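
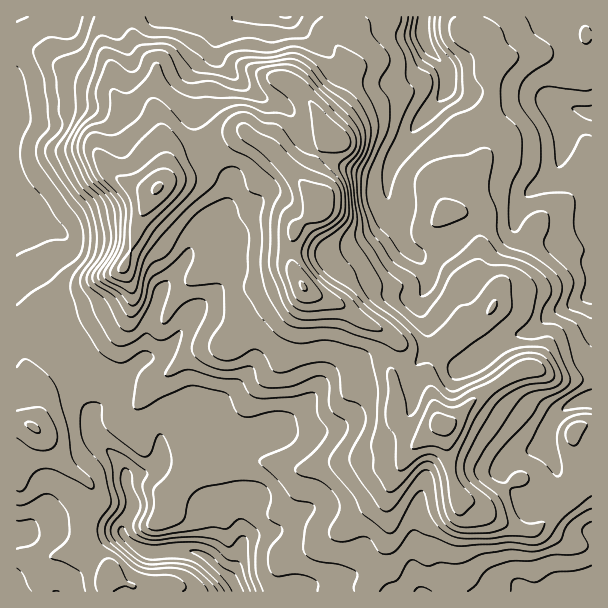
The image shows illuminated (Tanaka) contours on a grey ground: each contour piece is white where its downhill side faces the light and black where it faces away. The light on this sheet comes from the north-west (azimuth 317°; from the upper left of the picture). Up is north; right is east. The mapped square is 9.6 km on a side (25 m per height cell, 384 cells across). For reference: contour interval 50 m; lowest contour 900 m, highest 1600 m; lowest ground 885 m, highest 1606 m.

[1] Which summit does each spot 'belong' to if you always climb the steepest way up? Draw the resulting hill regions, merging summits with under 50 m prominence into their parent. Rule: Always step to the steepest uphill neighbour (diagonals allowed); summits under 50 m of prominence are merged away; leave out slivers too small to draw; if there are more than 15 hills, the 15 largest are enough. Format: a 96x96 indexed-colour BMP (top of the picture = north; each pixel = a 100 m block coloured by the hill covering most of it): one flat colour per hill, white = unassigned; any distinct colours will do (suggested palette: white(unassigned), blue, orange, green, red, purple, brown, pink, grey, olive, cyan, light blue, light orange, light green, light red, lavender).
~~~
<image width="96" height="96" href="data:image/bmp;base64,Qk12EgAAAAAAAHYAAAAoAAAAYAAAAGAAAAABAAQAAAAAAAASAAATCwAAEwsAABAAAAAAAAAA////ALR3HwAOf/8ALKAsACgn1gC9Z5QAS1aMAMJ34wB/f38AIr28AM++FwDox64AeLv/AIrfmACWmP8A1bDFAGZmZmZmZmZmZmZmZmZmZmZmZmIiIiIiIiIiIiIiIiIiIiIiIiIiIiIiIiIiIiIiImZmZmZmZmZmZmZmZmZmZmZmZiIiIiIiIiIiIiIiIiIiIiIiIiIiIiIiIiIiIiIiImZmZmZmZmZmZmZmZmZmZmZmYSIiIiIiIiIiIiIiIiIiIiIiIiIiIiIiIiIiIiIiImZmZmZmZmZmZmZmZmZmZmZmESIiIiIiIiIiIiIiIiIiIiIiIiIiIiIiIiIiIiIiImZmZmZmZmZmZmZmZmZmZmZhERIiIiIiIiIiIiIiIiIiIiIiIiIiIiIiIiIiIiIiImZmZmZmZmZmZmZmZmZmZmYRERIiIiIiIiIiIiIiIiIiIiIiIiIiIiIiIiIiIiIiImZmZmZmZmZmZmZmZmZmZhERERIiIiIiIiIiIiIiIiIiIiIiIiIiIiIiIiIiIiIiImZmZmZmZmZmZmYREREREREREREiIiIiIiIiIiIiIiIiIiIiIiIiIiIiIiIiIiIiImZmZmZmZmZmZmEREREREREREREiIiIiIiIiIiIiIiIiIiIiIiIiIiIiIiIiIiIiIlZmZmZmZmZmZhEREREREREREREiIiIiIiIiIiIiIiIiIiIiIiIiIiIiIiIiIiIiIlVVVVVVVVVVVREREREREREREREiIiIiIiIiIiIiIiIiIiIiIiIiIiIiIiIiIiIiIlVVVVVVVVVVVREREREREREREREiIiIiIiIiIiIiIiIiIiIiIiIiIiIiIiIiIiIiIlVVVVVVVVVVVVERERERERERERIiIiIiIiIiIiIiIiIiIiIiIiIiIiIiIiIiIiIiIlVVVVVVVVVVVVERERERERERERIiIiIiIiIiIiIiIiIiIiIiIiIiIiIiIiIiIiIiIlVVVVVVVVVVVVERERERERERERIiIiIiIiIiIiIiIiIiIiIiIiIiIiIiIiIiIiIiIVVVVVVVVVVVVVERERERERERESIiIiIiIiIiIiIiIiIiIiIiIiIiIiIiIhESIiIiIVVVVVVVVVVVVVERERERERERESIiIiIiIiIiIiIiIiIiIiIiIiIiIiIiIRERIiIiEVVVVVVVVVVVVVEREREREREREiIiIiIiIiIiIiIiIiIiIiIiIiIiIiIiEREREiIREVVVVVVVVVVVVREREREREREREiIiIiIiIiIiIiIiIiIiIiIiIiIiIiIiERERESEREVVVVVVVVVVVVREREREREREREiIiIiIiIiIiIiIiIiIiIiIiIiIiIiIhEREREREREVVVVVVVVVVVVREREREREREREiIiIiIiIiIiIiIiIiIiIiIiIiIiIiIhEREREREREVVVVVVVVVVVUREREREREREREiIiIiIiIiIiIiIiIiIiIiIiIiIiIiIiEREREREREVVVVVVVVVVVUREREREREREREiIiIiIiIiIiIiIiIiIiIiIiIiIiIiIiIREREREREVVVVVVVVVVREREREREREREREiIiIiIiIiIiIiIiIiIiIiIiIiIiIiIiIiIREREREVVVVVVVVVURERERERERERERESIiIiIiIiIiIiIiIiIiIiIiIiIiIiIiIiIiEREREVVVVVVVVVERERERERERERERETMyIiIiIiIiIiIiIiIiIiIiIiIiIiIiIiIiEREREVVVVVVVVVERERERERERERERMzMzMiIiIiIiIiIiIiIiIiIiIiIiIiIiIiIiIREREVVVVVVVVVERERERERERERERMzMzMyIiIiIiIiIiIiIiIiIiIiIiIiIiIiIiIREREVVVVVVVVRERERERERERERETMzMzMzMyIiIiIiIiIiIiIiIiIiIiIiIiIiIiIREREVVVVVVVVREREREREREREREzMzMzMzMzIiIiIiIiIiIiIiIiIiIiIiIiIiIiIhEREVVVVVVVVRERERERERERERETMzMzMzMzMyIiIiIiIiIiIiIiIiIiIiIiIiIiIiEREVVVVVVVVRERERERERERERERMzMzMzMzMyIiIiIiIiIiIiIiIiIiIiIiIiIiIiIhEVVVVVVVUREREREREREREREREzMzMzMzMzIiIiIiIiIiIiIiIiIiIiIiIiIiIiIiIlVVVVVVURERERERERERERERETMzMzMzMzMiIiIiIiIiIiIiIiIiIiIiIiIiIiIiIlVVVVVVURERERERERERERERERMzMzMzMzMyIiIiIiIiIiIiIiIiIiIiIiIiIiIiIlVVVVVVEREREREREREREREREREzMzMzMzMzIiIiIiIiIiIiIiIiIiIiIiIiIiIiIlVVVVVVERERERERERERERERERETMzMzMzMzMiIiIiIiIiIiIiIiIiIiIiIiIiIiIlVVVVVRERERERERERERERERERETMzMzMzMzMzIiIiIiIiIiIiIiIiIiIiIiIiIiIlVVVVURERERERERERERERERERERMzMzMzMzMzMzIiIiMzIiIiERIiIiIiIiIiIiIlVVVVERERERERERERERERERERERMzMzMzMzMzMzMzMzMzMiIhERESIiIiIiIiIiIlVVVRERERERERERERERERERERETMzMzMzMzMzMzMzMzMzMiIRERERIiIiIiIiIiIlVVVRERERERERERERERERERERETMzMzMzMzMzMzMzMzMzMyEREREREiIiIiIiIiIlVVUREREREREREREREREREREREzMzMzMzMzMzMzMzMzMzMxERERERERIiIiIiIiIlVVURERERERERERERERERERERMzMzMzMzMzMzMzMzMzMzMxEREREREREREiIiIiIlVVUREREREREREREREREREREzMzMzMzMzMzMzMzMzMzMzMRERERERERERESIiIiIlVVURERERERERERERERERETMzMzMzMzMzMzMzMzMzMzMzMRERERERERERERIiIiIlVVERERERERERERERERETMzMzMzMzMzMzMzMzMzMzMzMzMRERERERERERERESIiIlVRERERERERERERERERETMzMzMzMzMzMzMzMzMzMzMzMzEREREREREREREREREiIlUREREREREREREREREREREzMzMzMzMzMzMzMzMzMzMzMzERERERERERERERERERIlERERERERERERERERERERETMzMzMzMzMzMzMzMzMzMzMzMRERERERERERERERERERERERERERERERERERERERERMzMzMzMzMzMzMzMzMzMzMzMRERERERERERERERERERERERERERERERERERERERERMzMzMzMzMzMzMzMzMzMzMzMxEREREREREREREREREREREREREREREREREREREREREzMzMzMzMzMzMzMzMzMzMzMxEREREREREREREREREREREREREREREREREREREREREzMzMzMzMzMzMzMzMzMzMzMRERERERERERERERERERERERERERERERERERERERERMzMzMzMzMzMzMzMzMzMzMzMRERERERERERERERERERERERERERERERERERERERERMzMzMzMzMzMzMzMzMzMzMzERERERERERERERERERERERERERERERERERERERERERMzMzMzMzMzM0RDMzMzMzMxERERERERERERERERERERERERERERERERERERERERERMzM0REREREREREQzMzMzMRERERERERERERERERERERERERERERERERERERERERERREREREREREREREREMzMzERERERERERERERERERERERERERERERERERERERERERFEREREREREREREREREQzMzERERERERERERERERERERERERERERERERERERERERERFEREREREREREREREREREMzEREREREREREREREREREREREREREREREREREREREREREUREREREREREREREREREQxERERERERERERERERERERERERERERERERERERERERERERREREREREREREREREREQxERERERERERERERERERERERERERERERERERERERERERERRERERERERERERERERERBERERERERERERERERERERERERERERERERERERERERERERFEREREREREREREREREQREREREREREREREREREREREREREREREREREREREREREREREUREREREREREREREREQREREREREREREREREREREREREREREREREREREREREREREREUREREREREREREREREQREREREREREREREREREREREREREREREREREREREREREREREUREREREREREREREREQREREREREREREREREREREREREREREREREREREREREREREREUREREREREREREREREQRERERERERERERERERERERERERERERERERERERERERERERFERERERERERERERERDMREREREREREREREREREREREREREREREREREREREREREREUREREREREREREREQzMzMRERERERERERERERERERERERERERERERERERERERERERFEREREREREREREQzMzMzMxERERERERERERERERERERERERERERERERERERERERERFERERERERERERDMzMzMzMxERERERERERERERERERERERERERERERERERERERERERREREREREREREMzMzMzMzMzERERERERERERERERERERERERERERERERERERERERERRERERERERERDMzMzMzMzMzMRERERERERERERERERERERERERERERERERERERERERREREREREREQzMzMzMzMzMzMREREREREREREREREREREREREREREREREREREREREUREREREREREQzMzMzMzMzMzMxEREREREREREREREREREREREREREREREREREREREUREREREREREQzMzMzMzMzMzMxEREREREREREREREREREREREREREREREREREREREUREREREREREMzMzMzMzMzMzMzEREREREREREREREREREREREREREREREREREREREUREREREREREMzMzMzMzMzMzMzMREREREREREREREREREREREREREREREREREREREURERERERERDMzMzMzMzMzMzMzMxEREREREREREREREREREREREREREREREREREREUREREREREQzMzMzMzMzMzMzMzMzEREREREREREREREREREREREREREREREREREREUREREREQzMzMzMzMzMzMzMzMzMzMREREREREREREREREREREREREREREREREREREURERERDMzMzMzMzMzMzMzMzMzMzMxEREREREREREREREREREREREREREREREREREUREREQzMzMzMzMzMzMzMzMzMzMzMxEREREREREREREREREREREREREREREREREREUREREMzMzMzMzMzMzMzMzMzMzMzMxEREREREREREREREREREREREREREREREREREURERDMzMzMzMzMzMzMzMzMzMzMzMxEREREREREREREREREREREREREREREREREREUREQzMzMzMzMzMzMzMzMzMzMzMzMRERERERERERERERERERERERERERERERERERERREMzMzMzMzMzMzMzMzMzMzMzMzMRERERERERERERERERERERERERERERERERERERFDMzMzMzMzMzMzMzMzMzMzMzMzERERERERERERERERERERERERERERERERERERERETMzMzMzMzMzMzMzMzMzMzMzMxERERERERERERERERERERERERERERERERERERERETMzMzMzMzMzMzMzMzMzMzMzMRERERERERERERERERERERERERERERERERERERERERMzMzMzMzMzMzMzMzMzMzMzMRERERERERERERERERERERERERERERERERERERERERMzMzMzMzMzMzMzMzMzMzMzMREREREREREREREREREREREREREREREREREREREREREzMzMzMzMzMzMzMzMzMzMzMRERERERERERERERERERERERERERERERERERERERERETMzMzMzMzMzMzMzMzMzMzMREREREREREREREREREQ=="/>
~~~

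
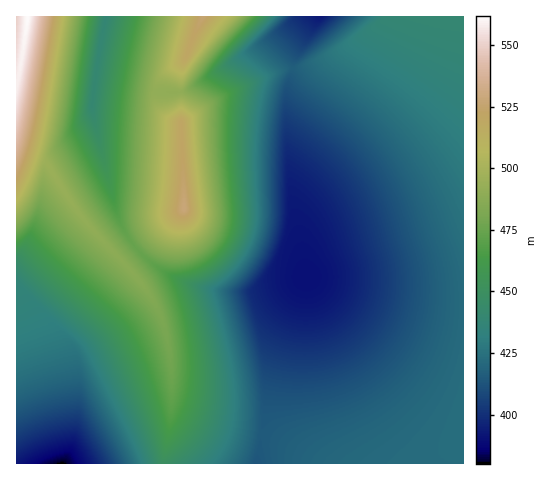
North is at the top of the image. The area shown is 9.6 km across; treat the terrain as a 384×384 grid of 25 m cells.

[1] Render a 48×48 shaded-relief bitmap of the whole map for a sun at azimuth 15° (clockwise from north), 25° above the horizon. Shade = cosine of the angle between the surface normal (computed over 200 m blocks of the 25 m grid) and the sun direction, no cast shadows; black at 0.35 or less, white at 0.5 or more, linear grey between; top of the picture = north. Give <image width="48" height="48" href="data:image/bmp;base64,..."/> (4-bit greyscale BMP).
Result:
<image width="48" height="48" href="data:image/bmp;base64,Qk32BAAAAAAAAHYAAAAoAAAAMAAAADAAAAABAAQAAAAAAIAEAAATCwAAEwsAABAAAAAAAAAAAAAAABEREQAiIiIAMzMzAERERABVVVUAZmZmAHd3dwCIiIgAmZmZAKqqqgC7u7sAzMzMAN3d3QDu7u4A////AGVVVWVVVVVVVmZmd3d3d3d3d3d3d3d3d2VVVVVVVVVVVmZnd3d3d3d3d3d3d3d3d2ZVVVVVVVVVVmZ3d3d3d3iIiId3d3d3d2ZVVVVVVVVVZmd3d3d3eIiIiIiHd3d3d2ZlVVVVVVVVZnd3d4iIiIiIiIiId3d3d2ZmZVVVVVVVZ3d3iIiIiIiIiIiIh3d3d2ZmZlVVVVVWZ3d4iIiIiIiIiIiIiHd3d2ZmZmVVVVVWZ3iIiIiIiIiIiIiIiHd3d2ZmZmVVVVVmZ4iIiIiIiIiIiIiIiId3d2ZmZmVVVVZmeIiIiZmIiIiIiIiIiId3d2ZmZmVVVWZmeIiImZmIiIiIiIiIiId3d3d2ZmVVVWZmeIiZmZmYiIiIiIiIiHd3d3d3dlVVVWZmeImZmZmYiIiIiIiIiHd3d3d3dlVVVVZmiZmZmZmIiIiIiIiIh3d3d3d3ZUVVVVVmiZmZmZmIiIiIiIiId3d3d3d2VEVVVVVnmZmZmZmIiIiIiIiHd3d3d3dlVVVVVVVomZmZmZmIiIiIiId3d3d3d3dVVVVVVVV5mZmZmZiIiIiIh3d3d3d3d3VVVVVVVVaJmZiHd3eIiIh3d3d3d3d3d2VVVVVVVWiZl2VUVVZ4h3d3d3d3d3d3d1VVVVVVVoqoVDM0RVVnd3d3d3d3d3d3d1VVVVVVV5l0MzNERVVnd3d3d3d3d3d3d0VVVVVVeadDMzREVWZmd3d3d3d3d3d3dzVVVVVXmoVDM0RVZmZ3d3d3d3d3d3d3dzVVVVV5qWREM0VWZ3d3d3d3d3d3d3d3d0RVVVaaqFVUQ0VneIiId3d3d3d3d3d3d0VVVWmql2ZlVFeIiIiIh3d3d3d3d3d3d1VlVoqql2ZmZnmZmZmZh3d3d3d3d3d3d1ZlV5qqh3d3d5mZmZmZh3d3d2Zmd3d3d2Zmaaqqdnd3d5mZmZmZh3d3ZmZmZ3d3d2Zmiqqpdmd3d5mZmZmYh3d2ZmZmZnd3d2dnmqqodmZmZ5mZmZmIh3ZmZmZmZnd3d3d4qqqoZmZmZ5mZmZiIh2ZmZmZmZnd3d3d4mqqXZmZmZ5mZmYiIh2ZmZmZmZmd3d3d3iaqXZmZmZ5mZmIiId2ZmZmZmZmd3d3d3iaqXZmZmZ5mZiIiIdmZmZmZmZmd3d3eIiJqHZmZneZmYiIiIdmZmZmZmZnd3d3iIiImHd3Z4q7qYiIiIdmZmZmZmZnd3d4iIiIh3d3d5q8upiIiHdmZmZmZmZnd3d4iIiIh3d3d4iau7qYd3dmZmZmZmZ3d3d4iIiIiHd3d2VXm7upiHZmZmZmZmZ3d3d4iIiIiHd3d2REaKu6qYd2ZmZmZmd3d3d4eIiIh3d3d2VURXiqqpiIdmZmZnd3d3d4eIiIh3d3d3dlQ0V5qpmZmHZmZ3d3d3d4eIiIh4d3d3d3VDNFeZmZqph3d3d3d3d4eIiIh4d3d3d3ZUMjRomZqqmHd3d3d3d4eIiIh4d3d3d3ZVMiI1eZmqqph3d3d3d3eIiIiId3d3d3ZVQiIjaZmqqql3d3d3dw=="/>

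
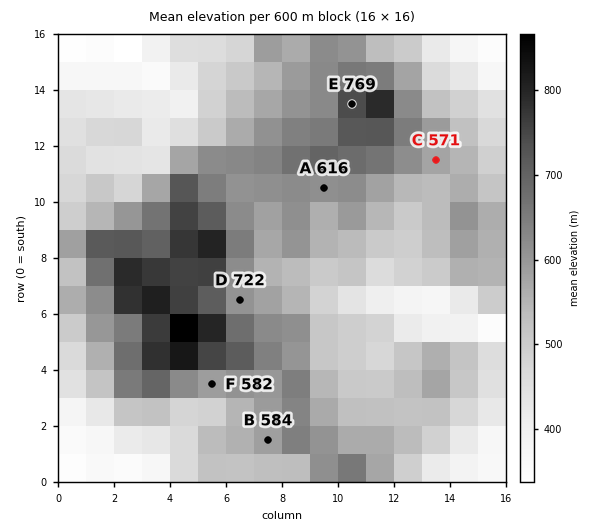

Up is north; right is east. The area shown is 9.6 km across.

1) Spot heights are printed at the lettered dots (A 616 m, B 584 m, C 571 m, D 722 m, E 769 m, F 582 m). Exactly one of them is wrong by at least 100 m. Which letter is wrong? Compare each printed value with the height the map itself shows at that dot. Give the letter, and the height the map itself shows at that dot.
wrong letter D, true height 597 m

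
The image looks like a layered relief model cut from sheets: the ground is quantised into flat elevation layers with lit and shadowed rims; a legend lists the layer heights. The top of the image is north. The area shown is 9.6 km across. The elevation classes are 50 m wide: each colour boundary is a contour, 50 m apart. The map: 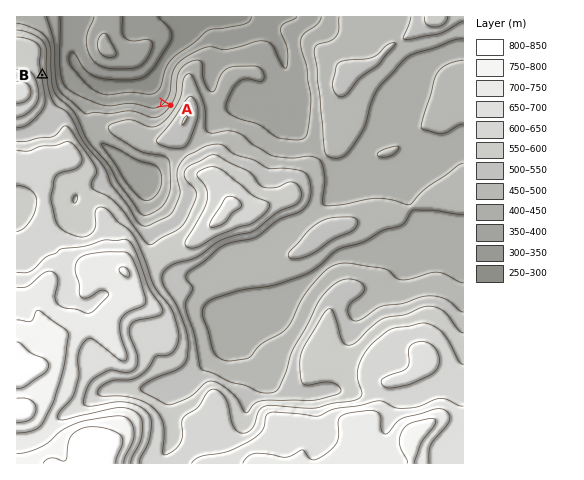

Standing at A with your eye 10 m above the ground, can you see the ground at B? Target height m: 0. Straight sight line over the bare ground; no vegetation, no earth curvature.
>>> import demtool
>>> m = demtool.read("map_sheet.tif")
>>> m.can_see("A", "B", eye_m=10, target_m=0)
True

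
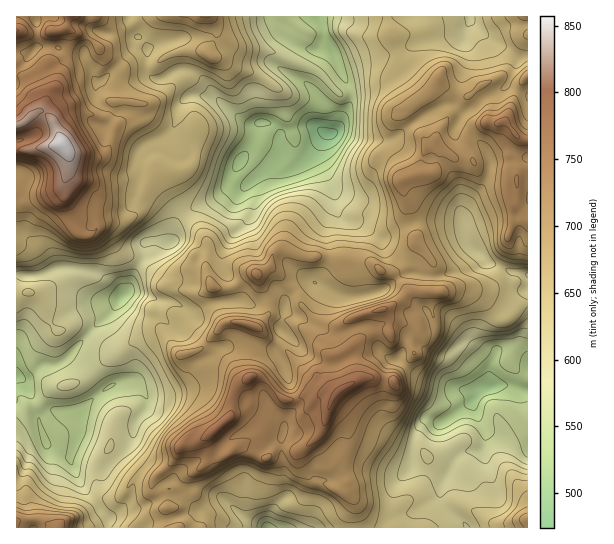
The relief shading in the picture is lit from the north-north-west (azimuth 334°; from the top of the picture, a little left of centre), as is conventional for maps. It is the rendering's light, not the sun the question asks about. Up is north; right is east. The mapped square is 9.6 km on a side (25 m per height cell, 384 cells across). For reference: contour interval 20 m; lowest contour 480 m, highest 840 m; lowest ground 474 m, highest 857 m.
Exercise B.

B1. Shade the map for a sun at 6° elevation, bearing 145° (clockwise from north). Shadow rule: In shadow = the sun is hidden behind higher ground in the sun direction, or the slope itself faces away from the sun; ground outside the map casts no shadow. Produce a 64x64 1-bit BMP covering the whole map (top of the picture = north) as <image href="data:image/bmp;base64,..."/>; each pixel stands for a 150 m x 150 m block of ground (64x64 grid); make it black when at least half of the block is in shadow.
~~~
<image width="64" height="64" href="data:image/bmp;base64,Qk0+AgAAAAAAAD4AAAAoAAAAQAAAAEAAAAABAAEAAAAAAAACAAATCwAAEwsAAAIAAAAAAAAA////AAAAAAAADBAAAAAAAP4OAAAAAAAP/wDAAAAAAB//AAAAAAAAHv+YAAAAAAAcvZ0AAAAAABw5nYAAAAAAGVGfwAAAAAAXQZ/gAAAAAAYBz8AAAAAAAAHH8AAwAAAAAOf4ABgADgAA5/+AAAAPAABn/8AAAAeAAHP/4AAAACAAe//AAgAAYAA//+AiAAB4AA//4HEAADAAD//ge8AAAAQH8/x74wAAAAfg/n/3AAAAABD8GAQAAAAAPnAwAAAAAAA/ICAAAAAAAD+AAAAAAAAcB8AAAAAAAA8D/gPAAAAAD4P8A/wAAAAPgPgD/wAAAA+AAAP/AABAB8EAAf/8AEADwQAAAP5AAADwDgAAADAAAPgfAA4AAAAA/D8AHgAAAAB+P4/zAAAAAH5/j/AAGAAAH3+D4AAcAAAHf4PAABgAAAD/wAAAGAAAAP/AAAAAAAAAf/AAAAAwAAB/+AAAADAAAD/8AgAIcAAAP/+HABgAAAAf/+eAGAAAAAAH98AAwAAAAAf4wAD4AAAAB/gAADgAAAAH8CAAAAAAAAP4eQCAAAAAAfwY+MAAAAAB/AD84AAEAAB/AHzAAMAAAH/APPgAAAAAf+BA+AAAAAB58PNwAAAAAPD4+2AAAAAAwH7/cABgAACAP/QAAB4AAAA5gAAgAAAAAAAAPAAAAAEAAAC8AAAAAQAAAA=="/>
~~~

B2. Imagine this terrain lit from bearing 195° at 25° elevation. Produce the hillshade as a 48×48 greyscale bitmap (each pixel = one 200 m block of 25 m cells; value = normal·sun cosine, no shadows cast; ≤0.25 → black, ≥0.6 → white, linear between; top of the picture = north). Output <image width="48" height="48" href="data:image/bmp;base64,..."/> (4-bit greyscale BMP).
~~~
<image width="48" height="48" href="data:image/bmp;base64,Qk32BAAAAAAAAHYAAAAoAAAAMAAAADAAAAABAAQAAAAAAIAEAAATCwAAEwsAABAAAAAAAAAAAAAAABEREQAiIiIAMzMzAERERABVVVUAZmZmAHd3dwCIiIgAmZmZAKqqqgC7u7sAzMzMAN3d3QDu7u4A////ACQwAkR4Z5mGVWZXre/cyqu4d3ZmaKhkVhIQACWJiJh2dmV5vtzLuryoZ3dmeIdUVTIAACaJmah3iGeqvLqrzMp2Zndmd2VWZUMRIUdnmah4mZqpqrvd3KhVVVZmZmZohkISI3dlZ3iavMuprM3bqYZVZlVnZnZoYzETNXd2Rleru83d7szKmYZniHd3d2VmMCEkV2eHRFe9uqve26u7mIeJmHh3d2VkIjNXd2eHVFeaqqiZhniKuYiImYdUZ3ZlVUV4d3d3ZlMzaKqHd3d4qoiIiYUyNVVmZ1aHd3d2dkIRJFmod4iZm5iImpVFQzV3Z2eHiIdmd1UyIiaHh5uZmpiZq5iIdTZ2ZlaaqpdUVmd1VEVneLqZiKqau6qodlZUVVaau6hkVomZh2aJmnNnd5u7vIeXZ3ZEVmmHeJmYiKq8mId5lxJmZViqljaHiZh4mJp2Vnm7qrvcmIdTMSd1VDREIDmZu6qqmKmIdniau8vLmIYxElhUZlQxI3uqqpmZiKmrqHiIm7uVaIdlZ3ZXdmZlm5mamZmZiaq6qodmiqlTRqqZqVWZZWZouoeKmZvNurqpiYZVeJdmZYqqhViXZnd5l4h3irzu27qXdnZUV4d3d1VTJIiHVUV5l3dmi8y6qrqHdmZkRWd4mmMiRniGQyEiNXeJzLuXeJl3d4iHZnmaqqiIqHl0RVQhBHiqupiHZlVmeJmqqZmZiZeL2plVeKqZhlVVRWZnZoh2eJms24Z4h0WLqZd5qqmst0RUMzNGeNypq7y8yWRGhkZ1JXerqYiHRWiHQyNqzbu87//Kl1QjZmUyFHiHZmVSJYl0Mzau7oit///ah3ZUVlMRNFVCEiIiV4hjNGnNyom+/bu6u6mZZCIyNEMyIhI1iIZUVoq5qrveyHeIm7qpYhNENENEQ0VniYdmZ5q5mbzuyXZmaKqYYyI0UzM0RWd3iqh3eJu6mJrdyodmZ4mZhkNDUhEjRWeIq6mZmrurl4iqqphmd4mqmGVlUwACNXiavJmqq8uqh4iZmYZWd4iaqHZnZUISNYm7uYmarNuId73KqGZ3d3d4iHd3h3ZURXmqhVZ3nLmIdv/sqGZ3d3d3eIiIiHd2RFZ4dUV3mIaId7qqhCNXiHd3eImYiHiGVERWdmeIZmeqqpd3QQJXmph3iIiYd4h1VlV3iYhmVnrbt6qWIBV3iql3h2VneJl3mpiaupZUZnq6cViFM0ZmeJh2ZDR5u7qazMmZmZh1Z3VEMkVURERnd3ZmQze7zcuqq8qYZniYeIUhJERFUzVmZDNnZozKq7hnm5mYVEaJh3hkN2REQ1dmZDRoic26qVNZqFmodURodVZ3WWVUNGmXdWiInOyphDaahWqod2VVVDM1VWVURXunVnmqzsmHVXmGRJuod3ZCIjMzU4dmaJp2RXeJqnd2Z3VFV7upiHZSEkVVibqbu6VFV4h3h3dkREV3etuZmHdlRWZ4qnaJqXZ2aau7updDRGh2e6iIh2d3Z2eamSJDd4uVerzd3KZERXhkeod3dVZ3d2iqiA=="/>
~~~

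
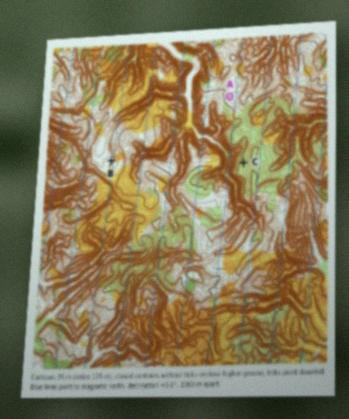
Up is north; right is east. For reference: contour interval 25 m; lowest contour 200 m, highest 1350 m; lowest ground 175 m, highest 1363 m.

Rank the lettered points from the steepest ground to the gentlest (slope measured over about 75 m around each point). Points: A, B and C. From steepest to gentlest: C A B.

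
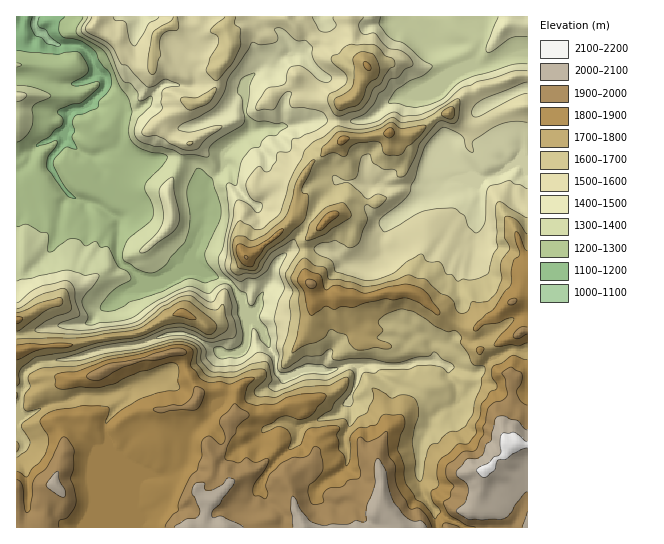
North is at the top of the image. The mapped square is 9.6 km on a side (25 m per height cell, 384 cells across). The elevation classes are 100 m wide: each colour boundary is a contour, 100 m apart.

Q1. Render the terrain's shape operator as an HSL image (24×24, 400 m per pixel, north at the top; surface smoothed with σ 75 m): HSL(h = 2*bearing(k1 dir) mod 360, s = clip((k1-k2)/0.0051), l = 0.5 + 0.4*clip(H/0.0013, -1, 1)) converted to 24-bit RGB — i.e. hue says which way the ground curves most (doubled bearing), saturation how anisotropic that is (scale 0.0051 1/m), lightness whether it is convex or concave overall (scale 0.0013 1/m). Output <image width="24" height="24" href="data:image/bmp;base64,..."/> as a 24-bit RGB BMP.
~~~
<image width="24" height="24" href="data:image/bmp;base64,Qk32BgAAAAAAADYAAAAoAAAAGAAAABgAAAABABgAAAAAAMAGAAATCwAAEwsAAAAAAAAAAAAAXKlfs31jjpZKWnB2f39/enl+TnJ7gbh1rXdqYaZUcVSAoHmea0iBkdCSel2Ti2iSmlp0jL2ShLrETRRgy0IdwbdQaaZTUYRzSTTNu52Vtta+TUlzf39/d3d/gIqMQlWFxbukuY2dVn9fSEJjkKZujoxUV3CLc3Kac2OYt9OdQ1lpaiaKl49RtZFycH9ra3KBYjSd2bS2rotrT1Brf39/fnp2foJqO2BduZByfK+EwJbHPWyxqczJqHCZUItkN0hwoZJg1NaqKSlGVD90raLRu7/dq4GcYnZ0QFRVdn5U2LmqTk5sfXFyhneCi4+HcH6BTpWAs6pzTm5BjlZwM45Esl6GtraQJx1WwNy8tKBzQThgS42MaaB6lEaE0I6cknmrZ0qMbKt4rItcnJB1bl6lbX9yg3xsfX5sRYNgrGZ4paF7M1Q/sqFWGmkt2bDEJFGts3WG37O3V2l/TG5sVoFfWUBpu8mgeJq3MHljNqswnE7Axp7JSVqerYvBsajLoYzDdLt2QXp3qduroZfZu4Xe08DgNWsdDyQVf39Po6x3voWkVG14TGNYQlduyNavf1NRNEGSu4q6wURkinQnQGAnLkwnX29GXzxHuOq7fIXW7qzGGGEWHE07y6PG3rbrZFDsl8m9ilxynWh0npGra1mXRXdxjWQ5rK9fFFchOIYSFJ4euq3q6db12sf0s0XJPIMvP841IzkyfkpX9dbflgBlFyoJJCgLh3QKLDEMhYcsT3Avf25LYD1Mg2w6XM+yuprK3sv12dP41s/8AGP+V40AHzECDJoA39L5uwA0JicMDkYejV0dv1uP3KbJVISXrZfGnanJnrbDhYCrZ1J+XF9/msaIkDOph28g2O4mHykKHysIFlEca1TFz6Ly/s37dDIAvvjw2N/zMj+NYjd7Yo5/0ayce16HbZdrdYtmdndbcU9YmGZbWre6uZrIQZFlUtN3u0Cr7djz2+rwPChBN00xL1c0RIRV6tzvmZHH6HySQx5RQHt2cF6LzKyBc3C0oarNn4jSrG20WIWowejgZVabYJODvW3GzovLPXFPb4Zg1oKVtH6/coejTYFrPlouLlYeZ0IkXSMQjTAUHmskPCdo2fLaRMHThLuqPTdzqXzOyq7dkV1qalJneWZ9QTdVv6h+jZltQ19GioBgg31spkmtwG6VeaB+YXhuYlJ5Rzqu89jjkKPaCCslxtl3gzs5RC8fSWY9Q1xBo5hcjHNpd4CDVlZuW2mWuLKTmX+CY2WDiJB6h4FvPEd0gamU26PDVZZgUGpyJjZU4PTX737ss3TmuMsXX3Uxg6h2VpSKZneIeYl2lIx8hXx3WV9saD1oh+OVgHBukYx0eJGSc3eTdUpkXX9bXkBR8fDNSk9xIyxB2eetITI22X2FLJO39tXzkLjWolWLNFY7aIFxmYqOjH6HV1JxaL6meclXfXZ7laOLdD1TiXZTfpKVc2V/ZYas1teDYVlxOD9w1LVYYpxURXd81MafJVY6u39reVunyY/DSXxqZnZhh4FzU052pdGYdVNsdIKMlUp+e6ecgYmRgnuEbH6DXYyA0ZCKT0FaS6N1XlmUsIebSV996cS3QlFLm5pPa0drhG1SZLFSYmp3f310eXRcU39GhnddQXdBSnitpXF2g2VZe39qcD09SkYkpmksTr9MNnBcWZGDoWOIZIWes3502YXTmr5tJyE2wbeKsb+BMEpQgGl/iZ+Oj36MaH9rkLucVJddO0RvnpOqbnCVnXTMysfjXtW13G+zxYrUKmhES18uVnIzRHdARY568sz4kYHx2Njz7dT3azKsRmwvcJiIgH1zfm1rqJpkf3tRJmw6PJE8m2yALXI8qGJQw3+hyKdwJGcviTi61LTMXpCmXpV8fitt6LlGBywHQIAZNkAoxD3o+dLzN01bhmqit5bJ1ZTbl1rDaVLFUpPTeSJroopeK5A5dLBCo0tT1aKNIzhDiriPtma4aJ5+Paao3Iie1omSLFA3QVc3MlMwbawr2qvioHLORnwyZnS+in+9zLzYOxdtjj9hjLrC1LXDdpyrX2aP5sK8N2NgPmI/UIxctG6afj5nSKOi8Orbl4DQh63OYWuxWIFfRV0wSHYwunrcaZBVZzgsZj8UKAsRlOChQm2NyracaltvY3h0rZxtyofAWF6GUYpqTXhKfbKnZbSYz82fVlSSlkpoYkxTiWNifHKVqYFsWWJFd0aYgU28UE/I9tXXdbGkQU9yvYFYv36danKUebFxqXKCcGinjmi5jLewV1x1pKxwfZpCTjhDeV9ke3CDiZqRboGBt2uThIGv"/>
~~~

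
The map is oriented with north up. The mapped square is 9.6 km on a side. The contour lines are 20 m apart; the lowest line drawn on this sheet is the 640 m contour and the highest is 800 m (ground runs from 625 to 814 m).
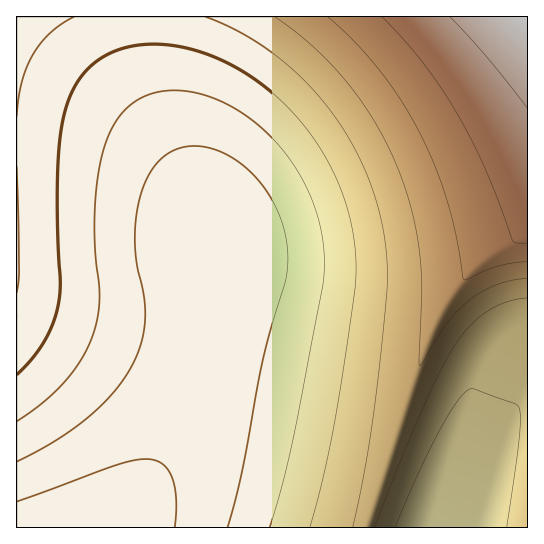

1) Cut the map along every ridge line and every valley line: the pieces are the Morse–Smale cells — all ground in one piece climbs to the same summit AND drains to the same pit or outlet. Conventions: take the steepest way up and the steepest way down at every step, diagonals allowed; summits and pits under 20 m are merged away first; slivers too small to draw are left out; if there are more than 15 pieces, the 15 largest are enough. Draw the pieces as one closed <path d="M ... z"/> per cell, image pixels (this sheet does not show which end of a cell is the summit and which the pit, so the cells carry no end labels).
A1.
<path d="M527 16l-386 1 2 34 5 30 11 33 36 81 16 44 2 11 0 35-4 36-8 40-20 60-26 52-19 28-22 27 253-1 57-176 21-46 19-27 19-19 16-12 29-16z"/><path d="M141 16l-125 1 1 511 96 0 23-27 29-47 22-47 14-46 11-62 1-49-13-41-33-75-16-44-8-39z"/><path d="M527 232l-28 15-16 12-19 19-19 27-21 46-57 177 161-1z"/>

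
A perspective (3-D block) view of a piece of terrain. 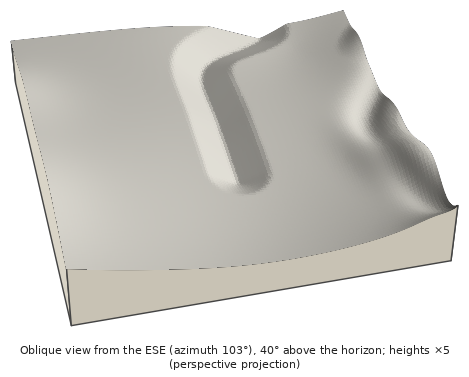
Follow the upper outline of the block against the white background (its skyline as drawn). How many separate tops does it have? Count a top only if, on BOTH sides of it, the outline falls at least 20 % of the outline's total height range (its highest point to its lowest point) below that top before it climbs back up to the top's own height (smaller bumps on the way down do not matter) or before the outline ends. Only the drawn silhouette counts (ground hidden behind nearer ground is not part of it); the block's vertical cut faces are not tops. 0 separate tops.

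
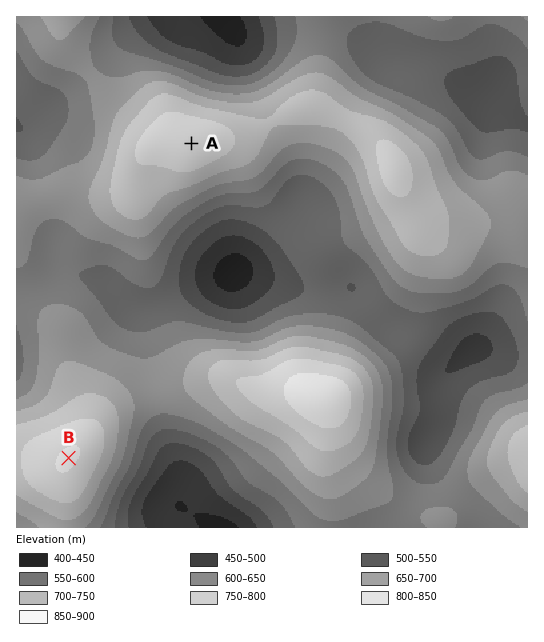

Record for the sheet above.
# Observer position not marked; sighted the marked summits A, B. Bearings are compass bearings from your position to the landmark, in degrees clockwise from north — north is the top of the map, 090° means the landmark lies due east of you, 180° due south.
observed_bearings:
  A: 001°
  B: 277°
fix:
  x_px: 186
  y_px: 472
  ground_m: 480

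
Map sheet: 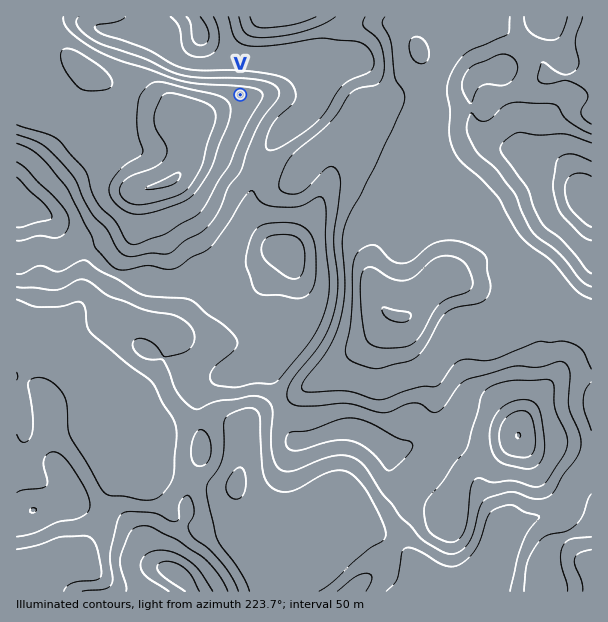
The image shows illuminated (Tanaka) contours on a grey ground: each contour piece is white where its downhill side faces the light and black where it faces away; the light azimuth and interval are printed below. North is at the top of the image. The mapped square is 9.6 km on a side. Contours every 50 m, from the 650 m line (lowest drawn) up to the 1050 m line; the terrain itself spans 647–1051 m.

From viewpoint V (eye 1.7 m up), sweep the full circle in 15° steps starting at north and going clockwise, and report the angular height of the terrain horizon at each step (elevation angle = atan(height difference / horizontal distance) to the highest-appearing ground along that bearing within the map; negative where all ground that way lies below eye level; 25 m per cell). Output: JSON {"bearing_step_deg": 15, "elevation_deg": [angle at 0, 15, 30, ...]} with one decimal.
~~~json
{"bearing_step_deg": 15, "elevation_deg": [16.7, 16.5, 15.4, 13.3, 10.5, 8.2, 7.5, 8.3, 9.4, 9.4, 8.1, 5.9, 3.9, 2.6, 2.2, 2.0, 3.6, 2.3, 0.2, 2.2, 8.5, 11.9, 14.4, 16.0]}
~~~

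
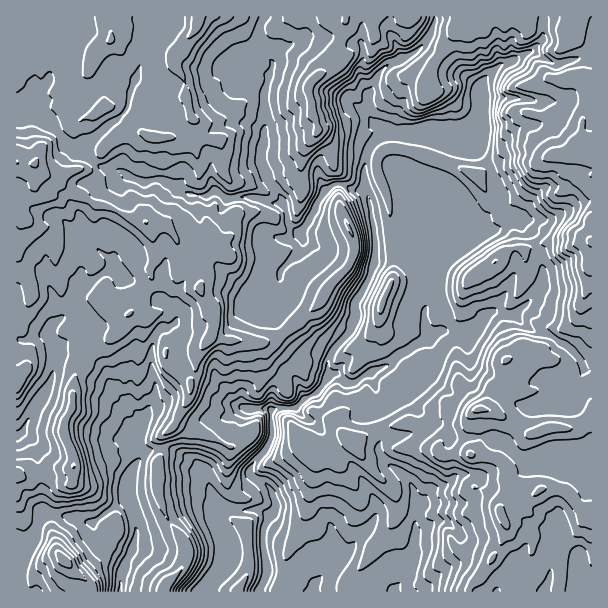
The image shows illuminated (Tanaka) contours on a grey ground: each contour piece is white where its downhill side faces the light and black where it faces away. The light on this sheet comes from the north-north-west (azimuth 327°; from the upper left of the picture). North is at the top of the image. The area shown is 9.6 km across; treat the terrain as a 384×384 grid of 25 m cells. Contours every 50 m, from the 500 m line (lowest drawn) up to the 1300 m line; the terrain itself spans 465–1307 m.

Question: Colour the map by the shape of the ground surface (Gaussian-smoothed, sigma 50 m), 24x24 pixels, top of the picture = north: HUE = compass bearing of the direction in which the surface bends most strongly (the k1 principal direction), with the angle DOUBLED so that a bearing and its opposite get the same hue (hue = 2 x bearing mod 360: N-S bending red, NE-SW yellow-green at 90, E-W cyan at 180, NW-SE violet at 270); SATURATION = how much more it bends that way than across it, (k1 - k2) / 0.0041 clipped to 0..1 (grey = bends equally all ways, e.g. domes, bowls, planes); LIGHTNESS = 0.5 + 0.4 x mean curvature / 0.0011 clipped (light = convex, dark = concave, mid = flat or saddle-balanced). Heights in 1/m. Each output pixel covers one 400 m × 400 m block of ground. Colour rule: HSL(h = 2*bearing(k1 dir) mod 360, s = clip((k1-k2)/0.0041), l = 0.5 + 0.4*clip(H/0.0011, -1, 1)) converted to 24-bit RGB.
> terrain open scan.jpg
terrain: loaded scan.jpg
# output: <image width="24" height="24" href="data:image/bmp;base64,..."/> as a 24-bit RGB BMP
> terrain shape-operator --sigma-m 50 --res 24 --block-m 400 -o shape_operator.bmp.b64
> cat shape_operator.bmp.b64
<image width="24" height="24" href="data:image/bmp;base64,Qk32BgAAAAAAADYAAAAoAAAAGAAAABgAAAABABgAAAAAAMAGAAATCwAAEwsAAAAAAAAAAAAAqFi2pIhTgeGX5KuwBRAug7HA/s3OFUIwLYaK9tvTAi1mqJp5T2yDl3q2nYFzZm1/QEKTP5mTx7qQ1HdrTn14lpR1qclqPz2EKU9s2PPjgtXIsTZjD0FQgoRUlHZJ9NfXIjFe4OWdDAc4wa+Ya35xPWRWyoiMg35qM2BpuWKVTLiB1JaQR0GZmax9t1pWbzQwOIV3j+hsbTJEm0qXblzZWkJstei4u1p4VjFk7fHVDBxBxoiKdpd0iFB9KnpJx5GSN1V4NqNYmDAiemZL5OCwVphmOzZa0pe0mK5HWTMVWFQhJrg+bBeBqGNltuGgUi9Tj0FJw+QwDRRYtIJYqn9bWHdxZrlsorJEMlaIXkWWwMVzT4qt1JyNsmhsMDhVhsOQm4/XXk3E3fTXhqHIFho23MaNmbp5STdc0oNIIZFQKgkaeKRguqGHc6KMkSuEv+nOZh9SNnMtS8oySnUyo7xsh5DCfHzLimB3smSqWDp97ffUUzdqc0uoLd4ZnUEvIhEXwtZ/G5Q4AUb/or7HlLG1sE+bgd6XeBlhbXC5utLkpIvjZsXUrLRpZ2pBcW9Ve3xvUF8pyG2r0OJoSThMWW9cWyLQ9a/Hh77ensbU9dbyABUz6PTXj0OzjdrLw3/NP1rNTaGPspFQnHcvbVw8Q3pu17LogITYYYi3GJdQVo6W9+LUSU6IgVaAIVBD4YRsTaoqU405Ly4EMwEANngA50/ZuaCBYH1NQYJCj1y1nnquWW7b5df0WKLETmY/dXo/n1l1rNZ+ECwx9efNTThdg1CKLTiQYYw/+PHOczB1RVC5VWbs46L1AEUa03savbwct4mzYYFuQW5+Vcpdw0s6mF5beYCNkJB7VpWH46+/Hi9dzKqGmlCIXIh8OxOFxenG4aOIMCNsYYeBj6xnQotrzkxvDCus24FQE2UatId/Q1ZwnsdUgj6S387EZ2p+lLewhS51nKtOXz13bJR6tYe2tGqgE4Bxx691xWugetDxrbXfx6ncvmKOhpREBEdF2YammLyDO5lkPGg+hYA9NnZp09ig20TGoxZEhqNPtoNuQGtpjFuMlY9Vx5PDi37KJ1pth3tWt+iUL0k0X1xPyX657MPVNJOAGg9z3OSZWFl5ZFOHu5xlIUkshX0gOJlCek2c16yfrs2EjDu4NGV3pcmPU1dyrlZZYjyGreWzsmBIOlVYZn96X251z5ef25GLAi0x99vUR1yAQz9z7MXPcZaULbmkLY9xSUBg16yLi7hdbq1UXFF+XbRcclB7uKh+WmW7ZbdHpk2AY8LIaWWOSo+KX4mG9cjQAEhi1OZkgUaAUXF7XcHE9NfvQV2hvXJVOSVOztacnpF0Y6ByWW2MilZTbkdYsbVfUqSKYIeej8CIpkJTfoZKLI2Ajk1fkH5NTob/q8tNb3B7fn9/QmZJKWcp54W5o0PLhXLZzOjNtMGQfDs4azVurY1abJzLxuDfhJC9bW61bGjC4pvWp8zl/ACICj1T3/jTHwY3wtOIaGl6f39/eHF7fGBQcI01TzonFkAP381yrmJgd7m8RrTKc8G3VpigsY5jeFMvfGMSUykDhMAAjAYA4a1dAlxi8P9XJgUuuOOecGx7fnp7aEpbk8SGdy95iowu2rGKPLQxh8G0dLnJrn7pl2sdUi8igW4siY440NCKWt7ncLWHPRRPz86Phg2F1PXJDCOCs7lRa1FKYqVNmMrfsFbLaDyP7d7lVrKTZp5nm4TI0lvEPigT6HbWSEWrkZC9g427Zq29rNefim9tISpXt3uY58FcgNFpFDxm327dcq/aUaPCZFZBNCBKcL1Hj8WQspjNrZ7AcnRBYyA2xqPPLKk+QbGGgKKHimR/j8mHTLe9u2eJJSJVVZNv6fPYZlLCbzmRZD4rh2caNEodVohFExU249amVr5dTHNht5tzXIZ/in2aX3Zbvp+MQ16Vk3lvbmOJks56Zllpuo2PJytok3uz4/CbJQ8OIhhkwZWsq5Xf4dnyWc68Cw8o++FWsH4Sd3g9lKtLjHSMYoh4o3CWaptci3BdamaIn7RshIs8dlprkZBhM1F0ZpKA9M/Y36TXEGJVGLOXjYvRzrmDdB80CSoeVeCs57jugoXokZDZfIeHcH+KYHmHzJGodqKDR2lx1JSorH9cQl5Wip10WDJiQ4VMlYxk0J6P90T4C1i1ATIB4XaNunu6snjPCE8PAzMA9G8zK3ghjZF+bXN8bnt7pqhbnnx3aG+DNlBZ8tHNU2GddLKPQDWlinKlT4hVv6yHPqO7jyyh7uTdAyk2waagoYSwWGu4cX/YTMBLmG6Q"/>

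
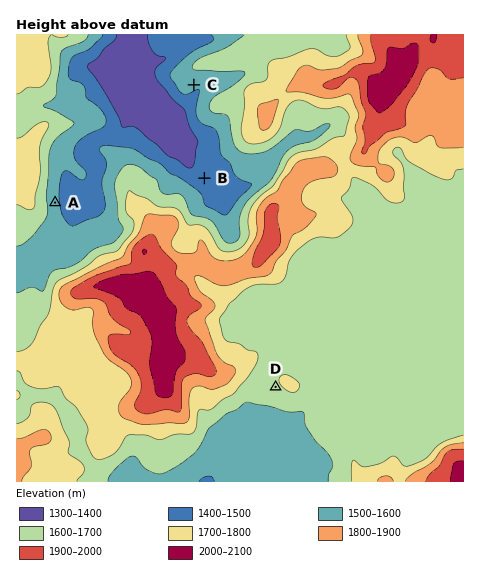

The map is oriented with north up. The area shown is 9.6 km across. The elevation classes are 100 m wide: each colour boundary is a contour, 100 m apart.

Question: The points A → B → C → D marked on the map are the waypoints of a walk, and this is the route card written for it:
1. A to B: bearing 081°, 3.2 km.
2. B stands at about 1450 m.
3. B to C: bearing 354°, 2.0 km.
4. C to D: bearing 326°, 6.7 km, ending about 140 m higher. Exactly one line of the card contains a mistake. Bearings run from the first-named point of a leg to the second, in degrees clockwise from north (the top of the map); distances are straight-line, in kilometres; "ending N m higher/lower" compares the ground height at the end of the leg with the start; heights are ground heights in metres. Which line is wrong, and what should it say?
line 4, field bearing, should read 165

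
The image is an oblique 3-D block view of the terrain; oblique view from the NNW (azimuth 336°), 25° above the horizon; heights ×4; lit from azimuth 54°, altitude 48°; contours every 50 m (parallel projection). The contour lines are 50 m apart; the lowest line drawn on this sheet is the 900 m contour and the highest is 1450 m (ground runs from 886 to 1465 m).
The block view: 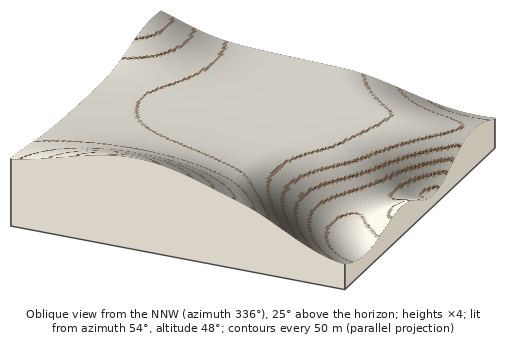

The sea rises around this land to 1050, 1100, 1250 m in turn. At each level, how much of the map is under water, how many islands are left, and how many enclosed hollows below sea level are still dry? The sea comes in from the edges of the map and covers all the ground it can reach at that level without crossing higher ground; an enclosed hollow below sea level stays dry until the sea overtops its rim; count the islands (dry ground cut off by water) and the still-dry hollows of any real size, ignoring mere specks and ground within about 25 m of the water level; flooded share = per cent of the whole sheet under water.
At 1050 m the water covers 14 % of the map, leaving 0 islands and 0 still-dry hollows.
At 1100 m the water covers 20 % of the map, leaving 0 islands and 0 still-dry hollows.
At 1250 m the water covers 84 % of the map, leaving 0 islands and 0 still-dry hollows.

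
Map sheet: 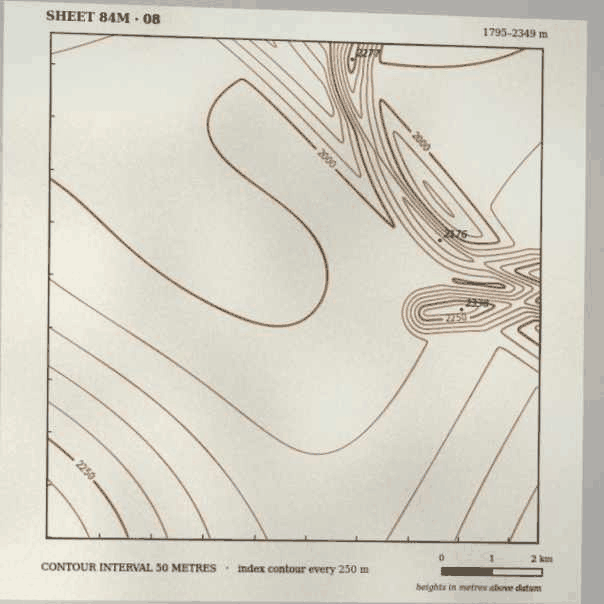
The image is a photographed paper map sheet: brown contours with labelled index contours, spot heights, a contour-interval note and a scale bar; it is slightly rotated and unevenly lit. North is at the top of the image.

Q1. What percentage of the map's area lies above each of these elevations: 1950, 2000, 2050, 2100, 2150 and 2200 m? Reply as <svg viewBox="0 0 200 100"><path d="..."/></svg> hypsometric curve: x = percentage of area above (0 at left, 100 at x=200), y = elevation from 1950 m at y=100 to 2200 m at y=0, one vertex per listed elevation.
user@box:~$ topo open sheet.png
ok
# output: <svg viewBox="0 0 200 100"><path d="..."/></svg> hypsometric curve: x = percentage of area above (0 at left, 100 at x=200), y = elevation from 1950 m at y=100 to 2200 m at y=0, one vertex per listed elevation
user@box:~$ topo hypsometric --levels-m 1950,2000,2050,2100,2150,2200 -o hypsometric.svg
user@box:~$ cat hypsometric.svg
<svg viewBox="0 0 200 100"><path d="M192 100l-46-20-64-20-36-20-21-20-14-20"/></svg>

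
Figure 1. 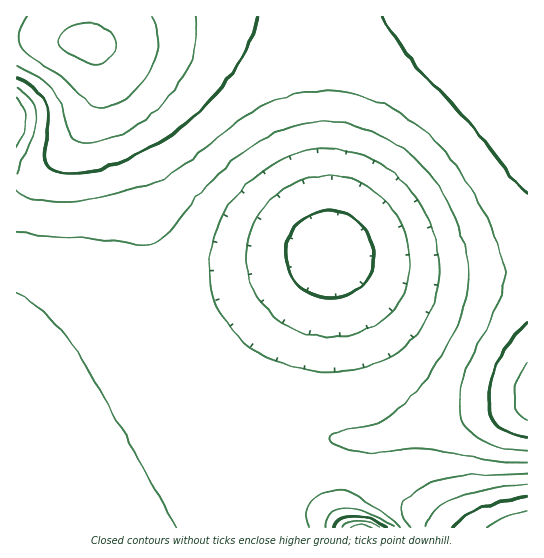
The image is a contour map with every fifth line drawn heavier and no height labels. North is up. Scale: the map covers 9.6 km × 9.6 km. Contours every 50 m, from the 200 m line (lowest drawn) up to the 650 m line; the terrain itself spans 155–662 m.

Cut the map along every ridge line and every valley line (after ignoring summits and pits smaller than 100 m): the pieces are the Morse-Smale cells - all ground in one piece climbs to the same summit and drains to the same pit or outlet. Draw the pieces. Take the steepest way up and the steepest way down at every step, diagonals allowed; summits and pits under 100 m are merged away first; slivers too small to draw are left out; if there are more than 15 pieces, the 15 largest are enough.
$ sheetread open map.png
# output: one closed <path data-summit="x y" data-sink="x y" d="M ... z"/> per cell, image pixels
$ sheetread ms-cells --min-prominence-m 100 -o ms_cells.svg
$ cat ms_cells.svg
<path data-summit="86 42" data-sink="330 254" d="M527 16l-438 1 0 14-2 11 8 7 5 18 0 16-7 26-14 25-24 26-18 15-21 7 1 346 193 0 65-37 22-10 33-5 15 3 10-24 1-13 5-5 28-4 50-13 67-12 22-7z"/><path data-summit="86 42" data-sink="527 527" d="M527 401l-21 7-67 12-50 13-28 4-5 5-1 13-10 23 62 27 38 23 82 0z"/><path data-summit="86 42" data-sink="17 121" d="M35 39l-19 0 1 142 9-1 15-8 14-12 20-21 18-30 7-26-1-24-4-10-6-6z"/><path data-summit="361 527" data-sink="330 254" d="M333 476l-26 3-24 8-72 40 139 1-6-10-3-12 4-27z"/><path data-summit="361 527" data-sink="527 527" d="M347 479l-4 8-2 19 3 12 7 10 93-1-37-22z"/><path data-summit="86 42" data-sink="527 527" d="M89 16l-72 0-1 22 55 2 15 3 3-12z"/>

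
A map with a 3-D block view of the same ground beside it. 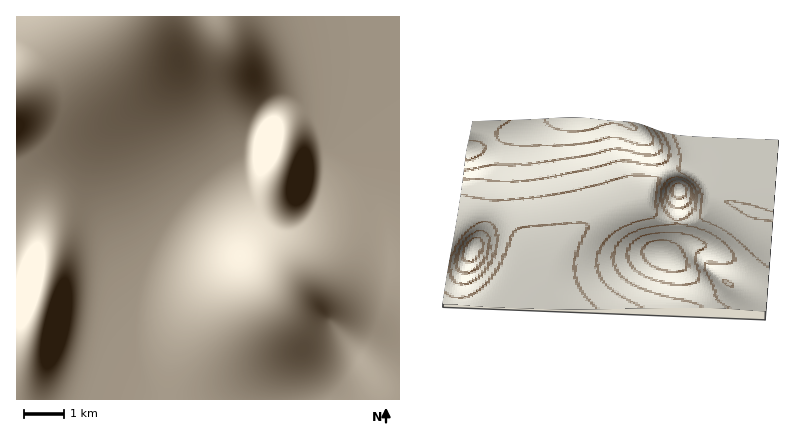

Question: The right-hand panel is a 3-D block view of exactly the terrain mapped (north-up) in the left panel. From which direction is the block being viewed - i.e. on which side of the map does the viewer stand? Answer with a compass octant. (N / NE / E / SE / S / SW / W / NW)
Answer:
S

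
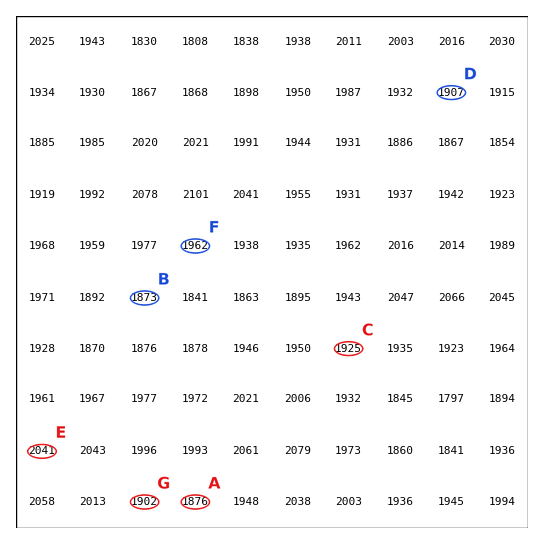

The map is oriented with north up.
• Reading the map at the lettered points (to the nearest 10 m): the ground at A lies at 1880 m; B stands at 1870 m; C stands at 1920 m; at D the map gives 1910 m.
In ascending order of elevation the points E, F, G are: G F E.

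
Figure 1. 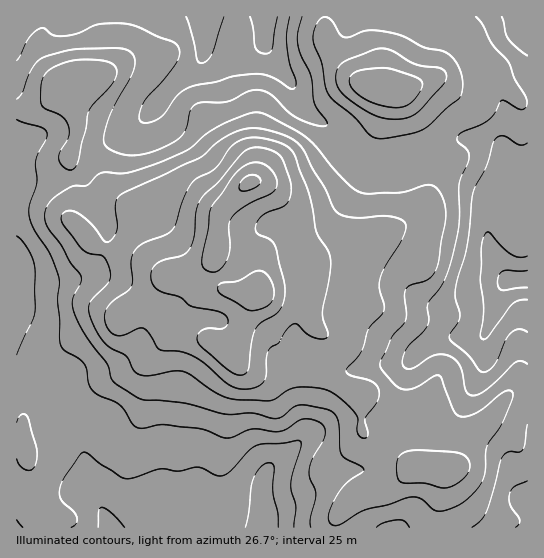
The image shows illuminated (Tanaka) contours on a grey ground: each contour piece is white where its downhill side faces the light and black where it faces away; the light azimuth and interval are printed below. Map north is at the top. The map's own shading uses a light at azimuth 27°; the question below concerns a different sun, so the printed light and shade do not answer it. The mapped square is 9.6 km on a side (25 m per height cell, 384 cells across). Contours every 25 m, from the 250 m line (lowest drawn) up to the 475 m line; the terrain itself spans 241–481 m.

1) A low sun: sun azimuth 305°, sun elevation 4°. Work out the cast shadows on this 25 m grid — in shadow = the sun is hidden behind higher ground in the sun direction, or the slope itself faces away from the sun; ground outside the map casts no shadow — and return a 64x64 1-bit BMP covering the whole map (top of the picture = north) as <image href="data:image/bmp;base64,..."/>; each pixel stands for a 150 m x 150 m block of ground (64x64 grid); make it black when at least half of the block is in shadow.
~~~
<image width="64" height="64" href="data:image/bmp;base64,Qk0+AgAAAAAAAD4AAAAoAAAAQAAAAEAAAAABAAEAAAAAAAACAAATCwAAEwsAAAIAAAAAAAAA////AAAAAAAAAAAAAAAAAAAAAAAAAAAAAAAAAAAHgA4AAAAAAAHAfwAAAAAAAID+AAAAAAAAAP4AAAAAAAAAfAAAAAAAAAB4AAAABAAAADgAAAAEAAAAOAAAAAAgAAAYAAAAAHgAAAwAAAAAeAAADAAAAAB4AAAGAAAAAHAAAAYAAAAAYAAAAAAAAAcAAAAAAAAABwAAAAAAAAAGAAAAAAAAAAAAAAAAAAAAAAAAAAAAAAAGAAGAAAAAAAcAAcAAAAAABwAA4AAAAAAH4ABgAAAAAAfwAAAAAAAAA/AAAAAAAAAD8AAAAAAAAAHgAAfwAAAAAOAAH/gAAAAAwAAf/AAAAAAAAA/8AAAAAAAAD/gAAAAAAAAH+AAAAAAAAAfwAAAAAAAAB/AAAAAAAAAH8AAAAAAAAAPgAAAAAAAAA+AAAAAPwAAD4AAAAA/gAAHgAAAAD+AAAeAAAAAD4AAB4AAAAAAAAADgAAAAAAAAAOAAAAAAEAAAYAAAAAAAAAAAAAAAAAAAAAAAAAAAAAAAAAAgAAAAAA84AAAAAAAAf3gABgAAAAD+MAAfAAAAAP4AAD+AAAAAfgAAPwAAAAA/AAAfAAAAAA8AAA4AAAAAAAAAAAAAAAAAAAAABAAAAAAAAAAEAAAAAAAAAAAAAAAAAAAAAAAAAAAAAAAAAAAAAAAAAAAAAAAAAA=="/>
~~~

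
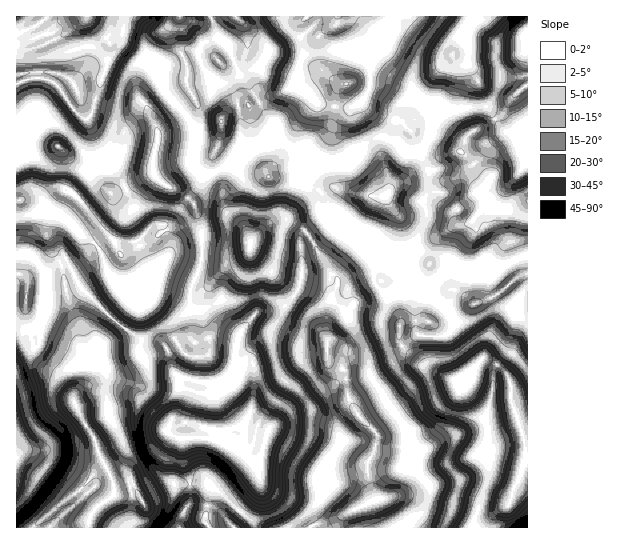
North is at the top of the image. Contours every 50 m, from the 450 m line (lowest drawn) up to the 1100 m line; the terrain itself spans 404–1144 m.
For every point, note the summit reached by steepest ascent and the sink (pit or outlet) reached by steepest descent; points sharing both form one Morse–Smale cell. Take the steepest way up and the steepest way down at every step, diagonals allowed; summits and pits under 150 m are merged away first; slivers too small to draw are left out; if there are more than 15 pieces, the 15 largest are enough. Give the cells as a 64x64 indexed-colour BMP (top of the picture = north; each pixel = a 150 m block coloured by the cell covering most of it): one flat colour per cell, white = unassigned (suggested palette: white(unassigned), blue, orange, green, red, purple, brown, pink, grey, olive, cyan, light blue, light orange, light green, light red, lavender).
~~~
<image width="64" height="64" href="data:image/bmp;base64,Qk12CAAAAAAAAHYAAAAoAAAAQAAAAEAAAAABAAQAAAAAAAAIAAATCwAAEwsAABAAAAAAAAAA////ALR3HwAOf/8ALKAsACgn1gC9Z5QAS1aMAMJ34wB/f38AIr28AM++FwDox64AeLv/AIrfmACWmP8A1bDFAERAAAAAAAAAAAAAAAAAACIiIiIREREREREREREREAAAREQAAAAAAAAAAAAAAAACIiIiIiIRERERERERERERAABEREAAAAAAAAAAAAAAACIiIiIiIiEREREREREREREQAERERAAAAAAAAAAAAAADMiIiIiIiEREREREREREREREARERERAAAZmZmYAAAAzMzIiIiIiIREREREREREREREQBEREREQABmZmZmYAAzMzMiIiIiIREREREREREREREREEREREREAGZmZmZjMzMzMyIiIiIhEREREREREREREREQRERERERGZmZmZmMzMzMzIiIiIiIiIRERERERERERERBEREREREZmZmZmYzMzMzIiIiIiIiIiEREREREREREREUREREREZmZmZmZjMzMzIiIiIiIiIiIhERERERERERERRERERERmZmZmZmMzMzMiIiIiIiIiIiERERERERERERFERERERGZmZmZmMzMzMzIiIiIiIiIiIRERERERERERF0RERERGZmZmZmMzMzMzIiIiIiIiIiIREREREREREREXRERERGZmZmZmYzMzMzMyIiIiIiIiIRERERERERERERdEREREZmZmZmZmMzMzMzIiIiIiIiIhERERERERERERd0REREZmZmZmZmYzMzMzMiIiIiIiIhERERERERERERF3RERERmZmZmZmZjMzMzMzIiIiIiIhEREREREREREREXdEREREZmZmZmZmMzMzMzMiIiIiIiERERERERERERERd0RERERmZmZmZmYzMzMzMiIiIiIiIRERERERERERERF3RERERGZmZmZmZjMzMzIiIiIiIiIhEREREREXd3ERF3dEREREZmZmZmZjMzMzMiIiIiIiIREREREREAd3dxF3d0RERERGZmZmZmMzMzMyIiIiIiIhEREREREAd3d3d3d3AERERERmZmZmYzMzMzIiIiIiIiERERERAAB3d3d3d3cABEREREZmZgAAMzMzMyIiIiIiIBEREREAAAd3d3d3dwAERERERGYAAAAAMzMzIiIiIiIQABEREQAAd3d3d3d3AAREREREQAAAAAAzMzMyIiIiIhAAERERAAB3d3d3d3cABEREREQAAAAAADMzMzMiIiIhEAAREREAB3d3d3d3dwAEREREQAAAAAAAMzMzMzMyIiEQABEREQAHd3d3d3d3AAREREQAAAAAAAAzMzMzMzMiERAAEREQAAd3d3d3d3cABEREQAAAAAAAADMzMzMzMwEREQABEQAAB3d3d3d3dwAEREQAAAAAAAAAMzMzMzMwARERAAAAAAAAd3d3d3d3AABEQAAAAAAAAAADMzMzMwAAEREAAAAAAAB3d3d3d3cAAARAAAAAAAAAAAMzMzMzAAAREAAAAAAAAHd5l3d3dwAAAAAAAAAAAAAAAzAzMzAAABEAAAAAAAAJmZmZmZl3AAAAAAAAAAAACIiAAAAAAAAAEQAAAAAAAJmZmZmZmZkAAAAAAIgAAAAIiIAAAAAAAAAQAAAAAAAP+ZmZmZmZmQAAAACIiIiIAAiIgAAAAAAAABAAAAAAAA//+ZmZmZmZAAAACIiIiIiAiIiAAAAAAAAAAAAAAAAAD///mZmZmZkAAACIiIiIiIiIiIAAAAAAAAAAAAAAAAD////5mZmZmQAAAIiIiIiIiIiIgAAAAAAAAAAAAAAAD/////mZmZmZAAAAiIiIiIiIiIgAAAAAAAAAAAAAAAAP/////5mZmZmIgAAIiIiIiIiIgAAAAAAAAAAAAAAAAP//////+ZmZmYiIgIiIgAiIiIAAAAAAAAAAAAAAVVVVX///////mZmZiIiIiIgAAAiIAAAAAAAAAAAAVVVVVVVV///////5mZmIiIiIgAAAAAAAAAAAAABVVVVVVVVVVVVf/////5mZmYiIiIAAAAAAAAAAAFVVVVVVVVVVVVVVVVX////5mZmZCIiIiqqqAAAAAAAMVVVVVVVVVVVVVVVVVV///5mZmZkAAIiqqqqgAAAAAAzFVVVVVVXdVVVVVVVVXwAAmZmZmQAACqqqqqAAAAAADMVVVVVVXd3VVVVVVVW7AACZmZmZoAAKqqqqqgAAoAAMzFVVVVVd3dVVVVVVW7sAAAmZmQCqAAqqqqqqoAqqqgzMVVVVVV3d3VVVVVW7uwAAAAkAAKqqqqrqqqqqqqqgDMxVVVVVVd3d1VVVu7u7AAAAAAAAqqqqru6qqqqqqgAMzMVVVVVVXd3dVbu7u7uwAAAAAACqqqru7qqqqqqgAMzMzMzFVVVd3d3bu7u7u7AAAAAAAKqqqu7uqqqqqgAAzMzMzMzFVd3d3d27u7u7uwAAAAAAqqqu7u6qqqqqAAzMzMzMzMzN3d3d3bu7u7u7AAAAAADu7u7u7uqqqqAADMzMzMzMzM3d3d3du7u7u7uwAAAAAO7u7u7u6qqqAAAMzMzMzMzMzd3d3d27u7u7u7AAAAAA7u7u7u7qqqAAAAAAwAzMzMzM3d3d3bu7u7u7sAAAAADu7u7u7u6qAAAAAAAAAAzMzMzd3d3du7u7u7uwAAAAAO7u7u7u7gAAAAAAAAAADMzMzM3d3d27u7u7u7sAAAAA7u7u7u7gAAAAAAAAAAAMzMzMzN3d3bu7u7u7uwAAAADu7u7u7gAAAAAAAAAAAAzMzMzMzd3du7u7u7u7sAAAAO7u7u7gAAAAAAAAAAAAzMzMzMzM3du7u7u7u7uwAAAA"/>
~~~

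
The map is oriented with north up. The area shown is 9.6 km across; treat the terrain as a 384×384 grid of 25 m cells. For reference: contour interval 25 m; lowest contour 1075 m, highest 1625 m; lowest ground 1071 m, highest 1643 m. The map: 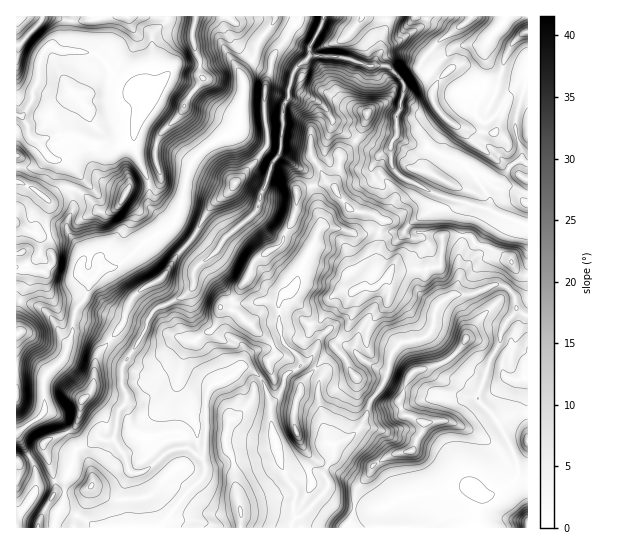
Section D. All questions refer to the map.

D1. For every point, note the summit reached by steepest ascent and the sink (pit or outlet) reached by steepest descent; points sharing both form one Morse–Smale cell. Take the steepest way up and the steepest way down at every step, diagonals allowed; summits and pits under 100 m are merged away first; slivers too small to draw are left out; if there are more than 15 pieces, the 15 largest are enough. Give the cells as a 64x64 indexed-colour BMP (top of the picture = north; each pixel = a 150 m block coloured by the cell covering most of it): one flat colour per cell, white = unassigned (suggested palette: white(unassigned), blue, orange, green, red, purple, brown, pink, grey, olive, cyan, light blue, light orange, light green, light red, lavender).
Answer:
<image width="64" height="64" href="data:image/bmp;base64,Qk12CAAAAAAAAHYAAAAoAAAAQAAAAEAAAAABAAQAAAAAAAAIAAATCwAAEwsAABAAAAAAAAAA////ALR3HwAOf/8ALKAsACgn1gC9Z5QAS1aMAMJ34wB/f38AIr28AM++FwDox64AeLv/AIrfmACWmP8A1bDFAIiGZmZmZmZmZjMzMzMzMzMzIiIiIiIiIiIiIiIi////iIZmZmZmZmZmYzMzMzMzMzMzIiIiIiIiIiIiIiL///8IiGZmZmZmZmZmMzMzMzMzMzMyIiIiIiIiIiIiIv///wCIZmZmZmZmZmZjMzMzMzMzMzMiIiIiIiIiIiIi////AIiGZmZmZmZmZmMzMzMzMzMzMzIiIiIiIiIiIiIi//8ACIZmZmZmZmZmZmMzMzMzMzMzMiIiIiIiIiIiIiIi/wAIhmZmZmZmZmZmYzMzMzMzMzMyIiIiIiIiIiIiIiIiAIhmZmZmZjM2ZmZmMzMzMzMzMzIiIiIiIiIiIiIiIiIAiGZmZmZmMzNmZmMzMzMzMzMzMiIiIiIiIiIiIiIiIgiIZmZmZmMzMzZmMzMzMzMzMzMzIiIiIiIiIiIiIiIiCIhmZmZmYzMzMzMzMzMzMzMzMzEiIiIiIiIiIiIiIiKIiIZmZmYzMzMzMzMzMzMzMzMzMREiIiIiIiIiIiIiItiIiIZmZjMzMzMzMzMzMzMzMzMxERIiIiIiIiIiIiIi3YiIiGZmYzMzMzMzMzMzMzMzMxERESIiIiIiIiIiIiLd2IiIZmZjMzMzMzMzMzMzMzMzERERIiIiIiIiIiIiIt3YiIhmZmYzMzMzMzMzMzMzMzMREREiIiIiIiIiIiIi3diIiIZmZjMzMzMzMzMzMzMzMxERERIiIiIiIiIiIiLd2IiIhmZjMzMzMzMzMzMzMzMzERERESIiIiIiIiIiIt3diIiIZmMzMzMzMzMzMzMzMzMRERERIiIiIiIiIiIi3d2IiIhmYzMzMzMzMzMzMzMzMxEREREiIiIiIiIiIiLd3diIiGZmMzMzMzMzMzMzMzMRERERERIiIiIiIiIiIt3d3YiIZmYzMzMzMzMzMzMzMREREREREiIiIiIiIiIi3d3diIiGZmMzMzMzMzMREzMRERERERERIiIiIiIiIiLd3d14iIhmYzMzMzMzMRERERERERERERERIiIiIiIiIt3d13iIiIZmMzMzMzERERERERERERERERERIiIiIiIi3d3XeIiIhmYzMzMzEREREREREREREREREREiIiIiIiLd3Xd4iIiIZmMzMzERERERERERERERERERESIiIiIiIt3Xd3eIiIhmZjMzEREREREREREREREREREREiIiIiIh53d3d4iIiGZmZjMRERERERERERERERERERERIiIiIhHnd3d3eIiIhmZmZhERERERERERERERERERERERESIiEed3d3d4iIiIhmZmERERERERERERERERERERERERERER7nd3dwCIiIiIZmYRERERERERERERERERERERERERERHu7nd3AAiIiIiGZhEREREREREREREREREREREREREREe7u53d3d3eIiIhmaxERERERERERERERERERERERERER7u53d3d3d3iIiIa7sRERERERERERERERERERERERERHu7nd3d3d3d4iIi7u7EREREREREREREREREREREREREe7ud3d3d3d3eIiqu7sRERERERERERERERERERERERER7u53d3d3d3d3Wqqru7sRERERERERERERERERERERERHu7nd3d3d3d3dVqqu7u7ERERERERERERERERERERERRO7ud3d3d3d3dVWqqru7uxEREREREREREREREREREURE7u53d3d3d3d1VVqqq7u7ERERERERERERERERERRERETu53d3d3d3d3VVWqqqu7uxERERERERERERERRERERERO53d3d3d3d3dVVaqqqru7EREREREREREREUREREREREd3d3d3d3d3dVVVqqqqq7sRERERERERERFERERERERER3d3d3d3d3d1VVVaqqqqu7ERERERERERFERERERERERHd3d3d3d3d3VVVVqqqqqrsRERERERERFEREREREREREd3dVd3d3d3VVVVVaqqqqu7EREREREREURERERERERER3dVVVd3d3dVVVVVWqqqqrsRERERERERRERERERERERHdVVVVVVVVVVVVVVVqqqqqxERERERERFEREREREREREd1VVVVVVVVVVVVVVVVqqq7ERERERERERRERERERERER1VVVVVVVVVVVVVVVVVaqrsRERERERERFERERERERERHVVVVVVVVVVVVVVVVVVqquxEREREREREURERERERERElVVVVVVVVVVVVVVVVVWqq7ERERERERERRERERERERESZVVVVVVVVVVVVVVVVVaqruxERERERERFERERERERERJlVVVVVVVVVmVVVVVVVqqu7EREREREREUREREREREREmZVVVVVVVZmVVVVVVVWqq7sRERERERERRERERERERESZlVVVVVWZmZVVVVVVVaqquxERERERERFERERERERERJmVVVVVVZmZlVVVVVVVWqDMwRERERERFEREREREREREmZVVVVVZmZmVVVVVVVVQAMzMERERzMRERERERERERESZlVVVWZmZmZVVVVVVVVUAzMzMzMzMzERERERERERERJmZmZmZmZmZlVVVVVVVVQAMzMzMzMzMRERERERERERECZmZmZmZmZmVVVVVVVVVUADMzMzMzMxEREREREREREQAmZmZmZmZmZlVVVVVVVVVAAzMzMzMzERERERERERERAAJmQAJmZmZmZVQVVVVVVUADMzMzMzMRERERERERERE"/>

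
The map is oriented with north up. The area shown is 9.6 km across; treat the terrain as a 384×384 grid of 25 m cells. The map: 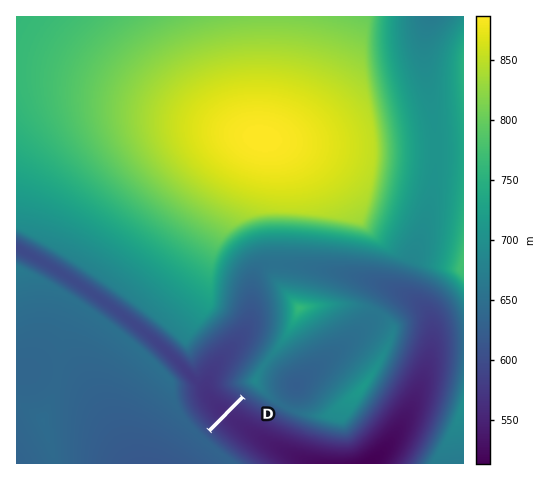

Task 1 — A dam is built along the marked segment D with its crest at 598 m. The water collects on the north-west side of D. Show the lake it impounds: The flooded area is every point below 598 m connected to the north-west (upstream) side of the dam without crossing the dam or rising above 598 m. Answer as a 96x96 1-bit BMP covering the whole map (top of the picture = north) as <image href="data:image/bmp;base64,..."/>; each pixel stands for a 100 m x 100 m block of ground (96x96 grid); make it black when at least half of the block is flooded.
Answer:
<image width="96" height="96" href="data:image/bmp;base64,Qk2+BAAAAAAAAD4AAAAoAAAAYAAAAGAAAAABAAEAAAAAAIAEAAATCwAAEwsAAAIAAAAAAAAA////AAAAAAAAAAAAAAAAAAAAAAAAAAAAAAAAAAAAAAAAAAAAAAAAAAAAAAAAAAAAAAAAAAAAAAAAAAAAAAAAAAAAAAAAAAAAAAAAAAAAAAAAAAAAAAAAAAAAAAAAAAAAAAAAAAAAAAAAAAAAAMAAAAAAAAAAAAAAAeAAAAAAAAAAAAAAAfAAAAAAAAAAAAAAA/gAAAAAAAAAAAAAB/wAAAAAAAAAAAAAB/4AAAAAAAAAAAAAB/8AAAAAAAAAAAAAB/4AAAAAAAAAAAAAB/wAAAAAAAAAAAAAD/gAAAAAAAAAAAAAH/gAAAAAAAAAAAAAH/wAAAAAAAAAAAAAP/4AAAAAAAAAAAAAef4AAAAAAAAAAAAA8f8AAAAAAAAAAAAB4P8AAAAAAAAAAAADwD+AAAAAAAAAAAAHgB+AAAAAAAAAAAAPAA+AAAAAAAAAAAAcAAOAAAAAAAAAAAA4AAAAAAAAAAAAAABwAAAAAAAAAAAAAAHAAAAAAAAAAAAAAAOAAAAAAAAAAAAAAAYAAAAAAAAAAAAAAAwAAAAAAAAAAAAAABAAAAAAAAAAAAAAAGAAAAAAAAAAAAAAAIAAAAAAAAAAAAAAAAAAAAAAAAAAAAAAAAAAAAAAAAAAAAAAAAAAAAAAAAAAAAAAAAAAAAAAAAAAAAAAAAAAAAAAAAAAAAAAAAAAAAAAAAAAAAAAAAAAAAAAAAAAAAAAAAAAAAAAAAAAAAAAAAAAAAAAAAAAAAAAAAAAAAAAAAAAAAAAAAAAAAAAAAAAAAAAAAAAAAAAAAAAAAAAAAAAAAAAAAAAAAAAAAAAAAAAAAAAAAAAAAAAAAAAAAAAAAAAAAAAAAAAAAAAAAAAAAAAAAAAAAAAAAAAAAAAAAAAAAAAAAAAAAAAAAAAAAAAAAAAAAAAAAAAAAAAAAAAAAAAAAAAAAAAAAAAAAAAAAAAAAAAAAAAAAAAAAAAAAAAAAAAAAAAAAAAAAAAAAAAAAAAAAAAAAAAAAAAAAAAAAAAAAAAAAAAAAAAAAAAAAAAAAAAAAAAAAAAAAAAAAAAAAAAAAAAAAAAAAAAAAAAAAAAAAAAAAAAAAAAAAAAAAAAAAAAAAAAAAAAAAAAAAAAAAAAAAAAAAAAAAAAAAAAAAAAAAAAAAAAAAAAAAAAAAAAAAAAAAAAAAAAAAAAAAAAAAAAAAAAAAAAAAAAAAAAAAAAAAAAAAAAAAAAAAAAAAAAAAAAAAAAAAAAAAAAAAAAAAAAAAAAAAAAAAAAAAAAAAAAAAAAAAAAAAAAAAAAAAAAAAAAAAAAAAAAAAAAAAAAAAAAAAAAAAAAAAAAAAAAAAAAAAAAAAAAAAAAAAAAAAAAAAAAAAAAAAAAAAAAAAAAAAAAAAAAAAAAAAAAAAAAAAAAAAAAAAAAAAAAAAAAAAAAAAAAAAAAAAAAAAAAAAAAAAAAAAAAAAAAAAAAAAAAAAAAAAAAAAAAAAAAAAAAAAAAAAAAAAAAAAAAAAAAAAAAAAAAAAAAAAAAAAAAAAAAAAAAAAAAAAAAAAAAAAAAAAAAAAA="/>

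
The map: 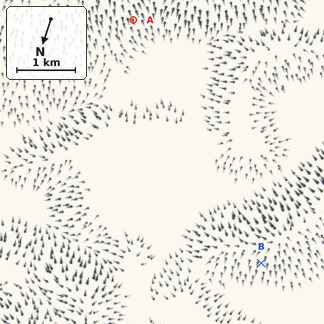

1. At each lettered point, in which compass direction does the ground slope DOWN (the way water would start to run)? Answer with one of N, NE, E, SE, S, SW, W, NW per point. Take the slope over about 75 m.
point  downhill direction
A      NW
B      N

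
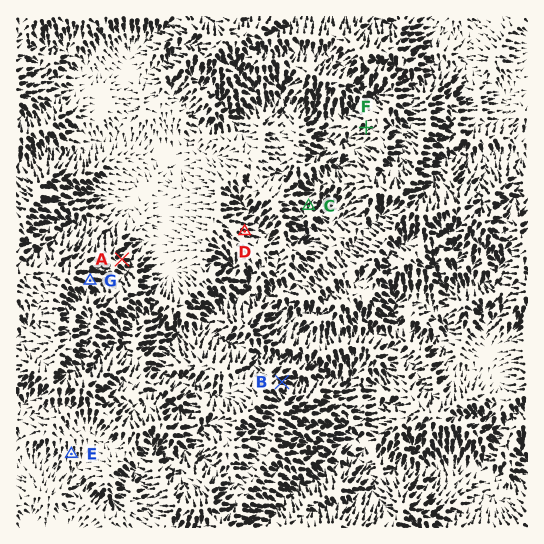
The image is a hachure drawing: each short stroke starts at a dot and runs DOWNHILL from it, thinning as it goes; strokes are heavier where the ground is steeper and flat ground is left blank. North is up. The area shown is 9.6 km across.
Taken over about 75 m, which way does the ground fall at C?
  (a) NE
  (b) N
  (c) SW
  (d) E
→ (a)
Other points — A E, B E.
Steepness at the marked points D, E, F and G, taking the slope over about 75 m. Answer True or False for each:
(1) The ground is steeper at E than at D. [False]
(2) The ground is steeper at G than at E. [True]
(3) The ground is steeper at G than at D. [True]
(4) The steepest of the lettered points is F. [False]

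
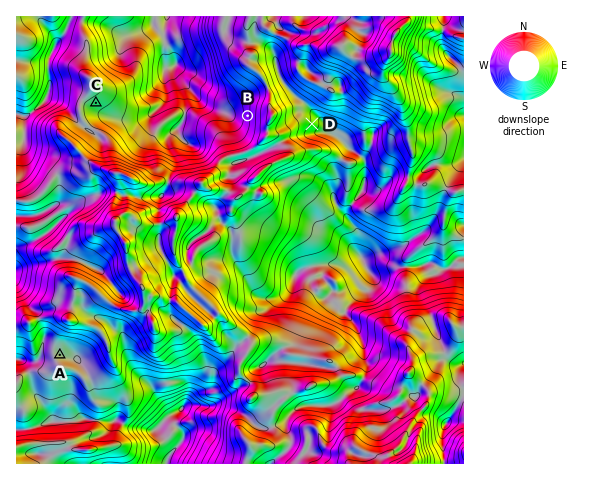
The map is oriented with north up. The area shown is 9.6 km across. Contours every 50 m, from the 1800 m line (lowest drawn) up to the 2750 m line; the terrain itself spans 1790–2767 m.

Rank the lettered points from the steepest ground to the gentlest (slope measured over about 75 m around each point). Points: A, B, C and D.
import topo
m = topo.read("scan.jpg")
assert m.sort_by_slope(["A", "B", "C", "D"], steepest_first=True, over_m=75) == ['B', 'D', 'C', 'A']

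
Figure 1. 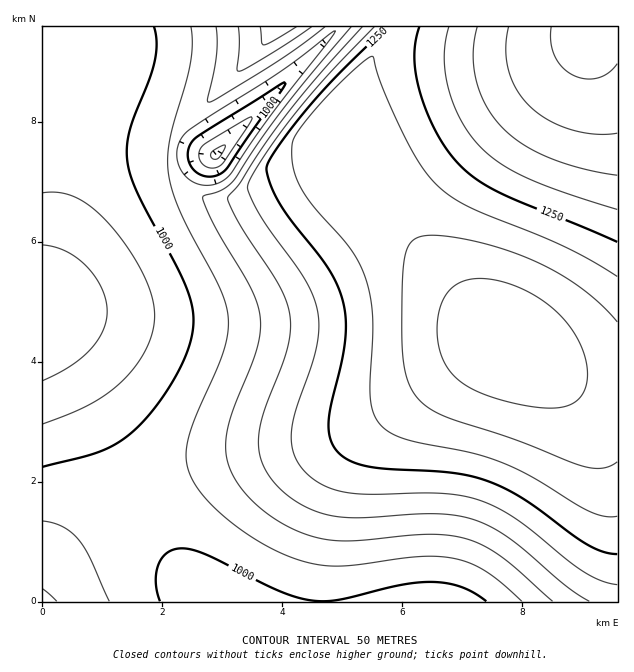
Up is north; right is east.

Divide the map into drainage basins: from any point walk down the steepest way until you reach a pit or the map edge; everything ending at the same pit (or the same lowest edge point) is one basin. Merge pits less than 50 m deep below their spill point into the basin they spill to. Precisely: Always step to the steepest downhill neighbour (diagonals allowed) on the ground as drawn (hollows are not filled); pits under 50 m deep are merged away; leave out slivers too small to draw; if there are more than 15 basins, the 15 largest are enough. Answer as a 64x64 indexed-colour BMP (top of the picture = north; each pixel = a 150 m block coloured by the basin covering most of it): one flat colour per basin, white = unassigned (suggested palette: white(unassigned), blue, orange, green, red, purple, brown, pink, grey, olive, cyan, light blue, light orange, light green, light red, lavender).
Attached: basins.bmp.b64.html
<image width="64" height="64" href="data:image/bmp;base64,Qk12CAAAAAAAAHYAAAAoAAAAQAAAAEAAAAABAAQAAAAAAAAIAAATCwAAEwsAABAAAAAAAAAA////ALR3HwAOf/8ALKAsACgn1gC9Z5QAS1aMAMJ34wB/f38AIr28AM++FwDox64AeLv/AIrfmACWmP8A1bDFABEREREREREREREREREREREREREREREREREREREREREREREREREREREREREREREREREREREREREREREREREREREREREREREREREREREREREREREREREREREREREREREREREREREREREREREREREREREREREREREREREREREREREREREREREREREREREREREREREREREREREREREREREREREREREREREREREREREREREREREREREREREREREREREREREREREREREREREREREREREREREREREREREREREREREREREREREREREREREREREREREREREREREREREREREREREREREREREREREREREREREREREREREREREREREREREREREREREREREREREREREREREREREREREREREREREREREREREREREREREREREREREREREREREREREREREREREREREREREREREREREREREREREREREREREREREREREREREREREREREREREREREREREREREREREREREREREREREREREREREREREREREREREREREREREREREREREREREREREREREREREREREREREREREREREREREREREREREREREREREREREREREREREREREREREREREREREREREREREREREREREREREREREREREREREREREREREREREREREREREREREREREREREREREREREREREREREREREREREREREREREREREREREREREREREREREREREREREREREREREREREREREREREREREREREREREREREREREREREREREREREREREREREREREREREREREREREREREREREREREREREREREREREREREREREREREREREREREREREREREREREREREREREREREREREREREREREREREREREREREREREREREREREREREREREREREREREREREREREREREREREREREREREREREREREREREREREREREREREREREREREREREREREREREREREREREREiIiERERERERERERERERERERERERERERERERERERERIiIiIRERERERERERERERERERERERERERERERERERERIiIiIhERERERERERERERERERERERERERERERERERESIiIiIiEREREREREREREREREREREREREREREREREREiIiIiIiIREREREREREREREREREREREREREREREREREiIiIiIiIhEREREREREREREREREREREREREREREREREiIiIiIiIiEREREREREREREREREREREREREREREREREiIiIiIiIiIREREREREREREREREREREREREREREREREiIiIiIiIiIhEREREREREREREREREREREREREREREREiIiIiIiIiIiEREREREREREREREREREREREREREREREiIiIiIiIiIiIREREREREREREREREREREREREREREREiIiIiIiIiIiIhEREREREREREREREREREREREREREREiIiIiIiIiIiIiEREREREREREREREREREREREREREREiIiIiIiIiIiIiIRERERERERERERERERERERERERERESIiIiIiIiIiIiIhERERERERERERERERERERERERERESIiIiIiIiIiIiIiERERERERERERERERERERERERERESIiIiIiIiIiIiIiIRERERERERERERERERERERERERESIiIiIiIiIiIiIiIhERERERERERERERERERERERERESIiIiIiIiIiIiIiIiERERERERERERERERERERERERESIiIiIiIiIiIiIiIiIRERERERERERERERERERERERERIiIiIiIiIiIiIiIiIhEREREREREREzMzMRERERERERIiIiIiIiIiIiIiIiIiEREREREREREzMzMzMxERERERIiIiIiIiIiIiIiIiIiIREREREREREzMzMzMzMzERERIiIiIiIiIiIiIiIiIiIhERERERERETMzMzMzMzMzMRIiIiIiIiIiIiIiIiIiIiERERERERERMzMzMzMzMzMzMiIiIiIiIiIiIiIiIiIiIREREREREREzMzMzMzMzMzMyIiIiIiIiIiIiIiIiIiIhERERERERETMzMzMzMzMzMzIiIiIiIiIiIiIiIiIiIiERERERERERMzMzMzMzMzMzMiIiIiIiIiIiIiIiIiIiIRERERERERETMzMzMzMzMzMyIiIiIiIiIiIiIiIiIiIhEREREREREREzMzMzMzMzMzIiIiIiIiIiIiIiIiIiIiERERERERERERMzMzMzMzMzMiIiIiIiIiIiIiIiIiIiIRERERERERERETMzMzMzMzMyIiIiIiIiIiIiIiIiIiIhEREREREREREREzMzMzMzMzMiIiIiIiIiIiIiIiIiIiERERERERERERERMzMzMzMzMyIiIiIiIiIiIiIiIiIiIRERERERERERERETMzMzMzMzMiIiIiIiIiIiIiIiIiIhEREREREREREREREzMzMzMzMzIiIiIiIiIiIiIiIiIiERERERERERERERERMzMzMzMzMyIiIiIiIiIiIiIiIiIRERERERERERERERETMzMzMzMzIiIiIiIiIiIiIiIiIhEREREREREREREREREzMzMzMzMyIiIiIiIiIiIiIiIi"/>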